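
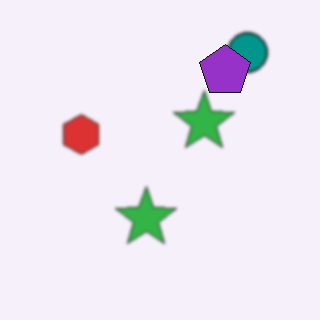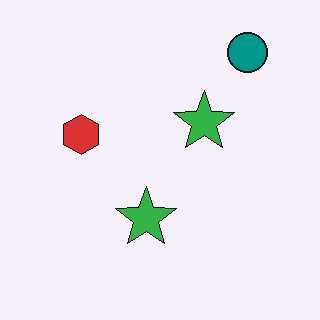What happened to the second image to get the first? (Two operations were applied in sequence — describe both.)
This is the original image slightly softened, then overlaid with an additional purple pentagon.

Shape edges and outlines are uniformly softened across the whole image. A purple pentagon appears in the first image that is absent from the second.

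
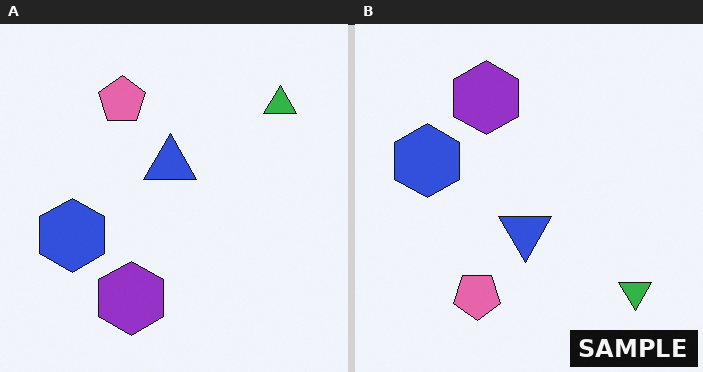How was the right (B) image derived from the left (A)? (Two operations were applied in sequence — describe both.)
Flipped vertically (top ↔ bottom), then watermarked with the text "SAMPLE" in the lower-right corner.

The purple hexagon is in the bottom of the left (A) image and the top of the right (B) — shapes on opposite sides of the horizontal midline have swapped in a mirror flip. A dark label reading "SAMPLE" appears in the lower-right corner.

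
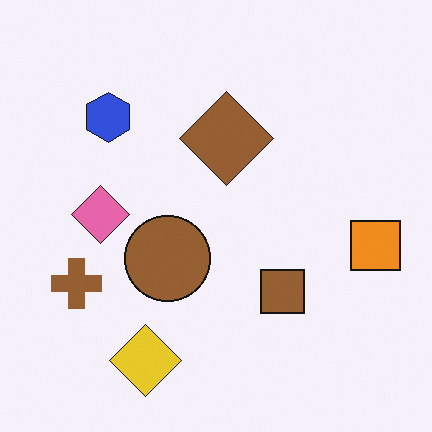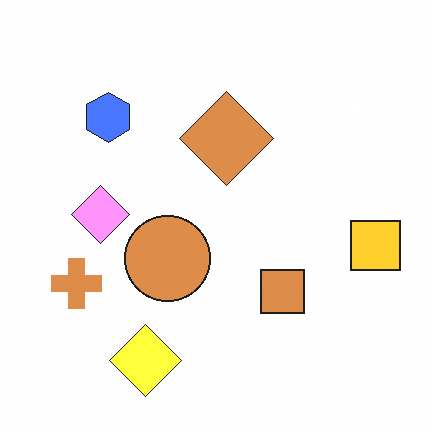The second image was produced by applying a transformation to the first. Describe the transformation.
This is the original image noticeably brightened.

Every pixel — background and shapes alike — is uniformly brightened.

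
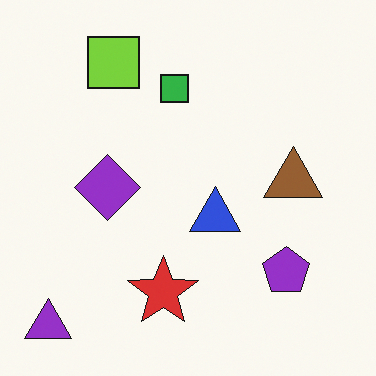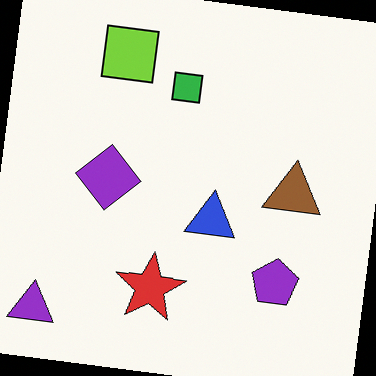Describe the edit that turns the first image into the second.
The image was rotated clockwise by a few degrees.

Every shape is tilted by the same angle and the image corners show triangular fill wedges — a whole-image rotation by a non-right angle.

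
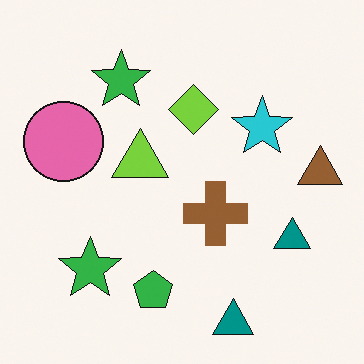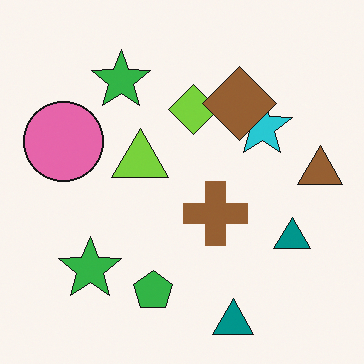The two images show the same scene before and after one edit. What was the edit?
The second image is the first overlaid with an additional brown diamond.

A brown diamond appears in the second image that is absent from the first.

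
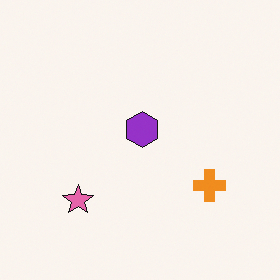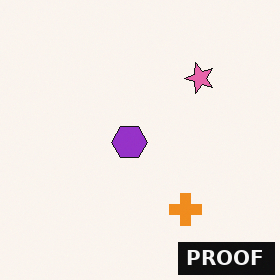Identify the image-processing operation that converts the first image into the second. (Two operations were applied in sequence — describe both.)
Transposed (reflected across the top-left ↔ bottom-right diagonal), then watermarked with the text "PROOF" in the lower-right corner.

Shapes have swapped their row and column positions — what was in the top-right is now in the bottom-left — a diagonal reflection. A dark label reading "PROOF" appears in the lower-right corner.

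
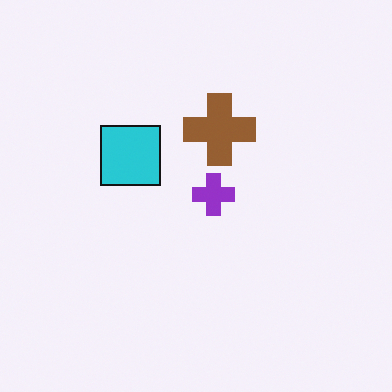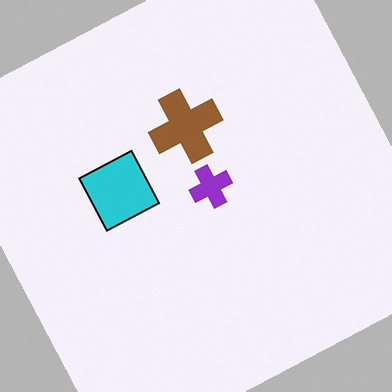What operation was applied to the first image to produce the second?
The image was rotated counter-clockwise by a clearly visible amount.

Every shape is tilted by the same angle and the image corners show triangular fill wedges — a whole-image rotation by a non-right angle.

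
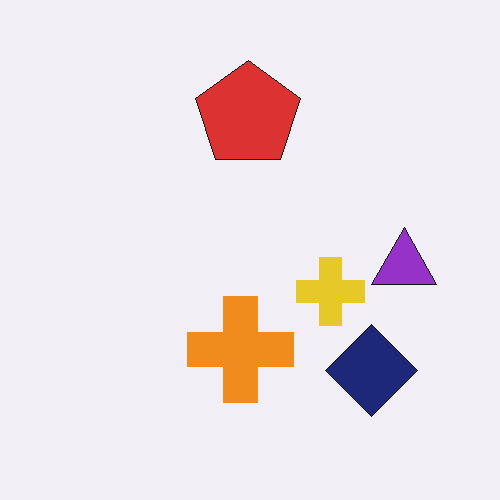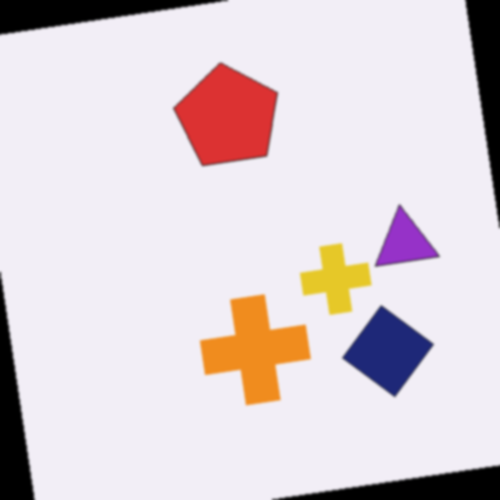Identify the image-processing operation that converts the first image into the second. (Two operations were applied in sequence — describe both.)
It was rotated counter-clockwise by a small amount, then given a subtle gaussian blur.

Every shape is tilted by the same angle and the image corners show triangular fill wedges — a whole-image rotation by a non-right angle. Shape edges and outlines are uniformly softened across the whole image.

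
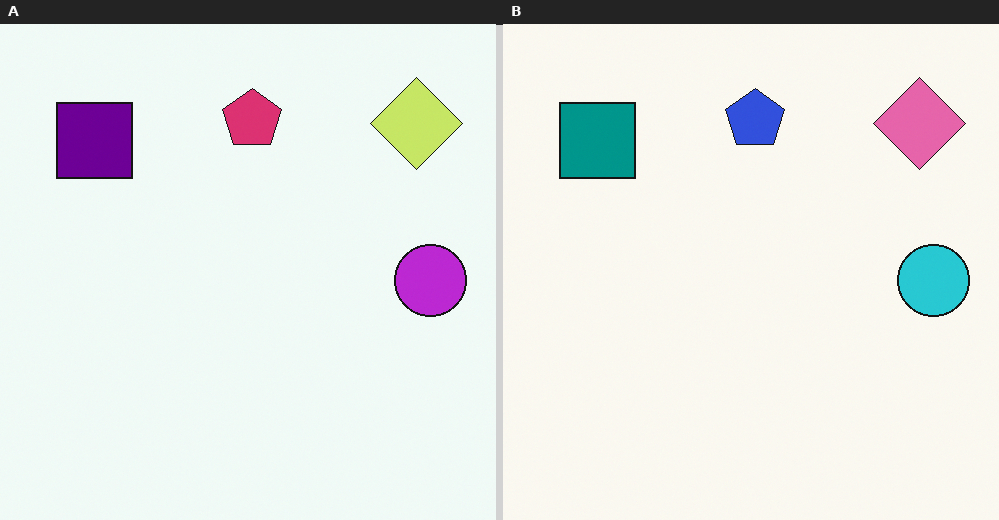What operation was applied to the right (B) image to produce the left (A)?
The image was hue-shifted through roughly a third of the color wheel.

Every shape's color has rotated by the same amount around the hue wheel — a uniform hue shift.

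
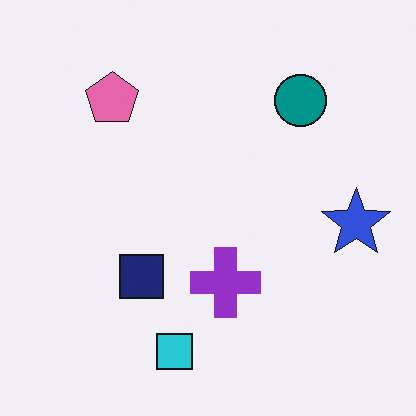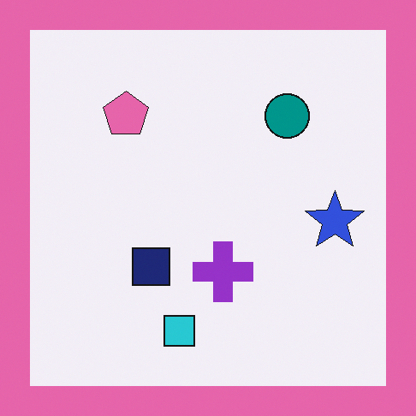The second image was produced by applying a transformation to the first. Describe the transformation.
The transformation is: framed with a pink border.

A solid pink frame runs around the edge of the second image, with the content slightly shrunk inside it.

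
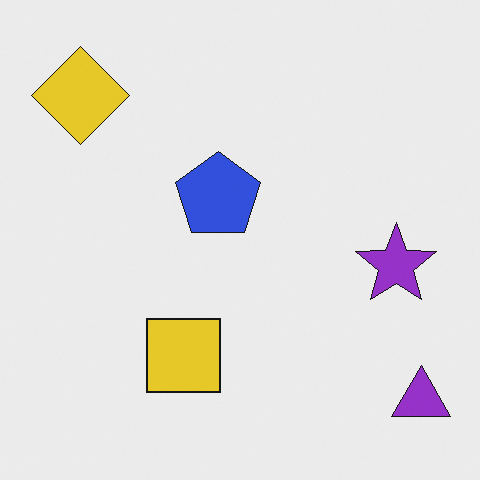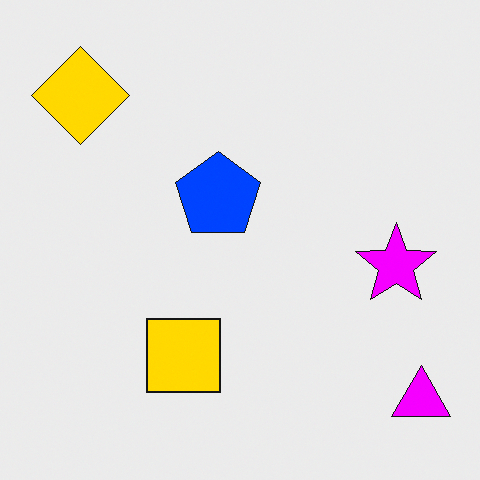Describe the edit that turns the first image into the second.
This is the original image heavily oversaturated.

All colors are more vivid — a global saturation change.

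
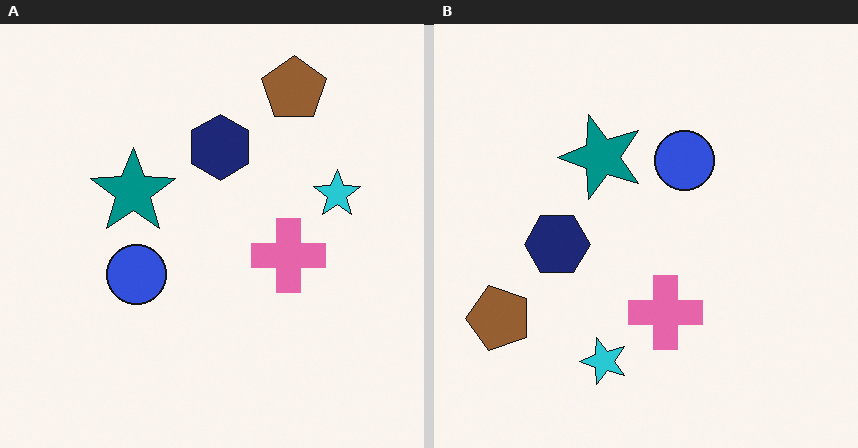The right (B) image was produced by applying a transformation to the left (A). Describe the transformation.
It was transposed (reflected across the top-left ↔ bottom-right diagonal).

Shapes have swapped their row and column positions — what was in the top-right is now in the bottom-left — a diagonal reflection.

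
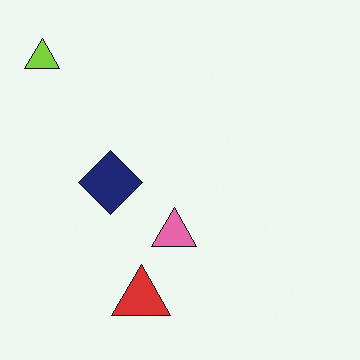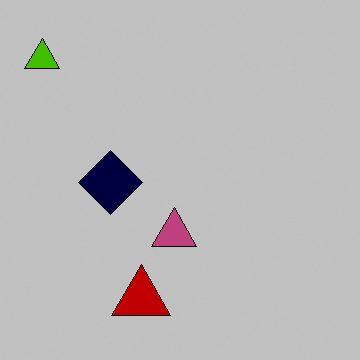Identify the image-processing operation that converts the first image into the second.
Heavily posterized to just a handful of flat colors.

Each flat color has snapped to a coarser quantized level — most visibly, the near-white background has dropped to a flat grey.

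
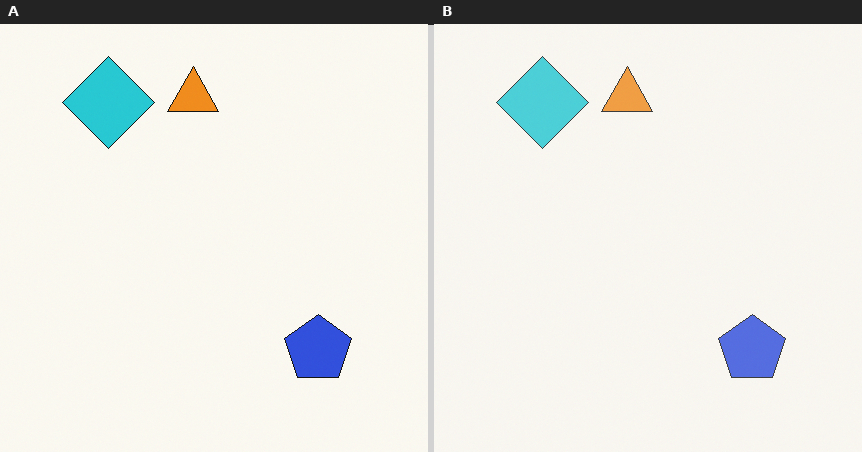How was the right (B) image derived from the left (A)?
The transformation is: given slightly reduced contrast.

Tones are pushed toward mid-grey across the whole image — a global contrast change.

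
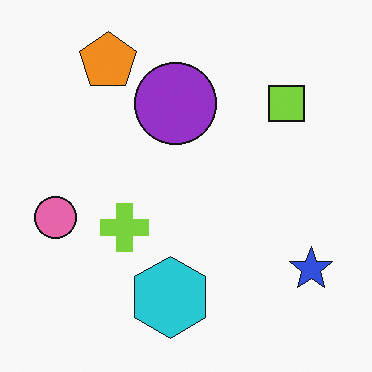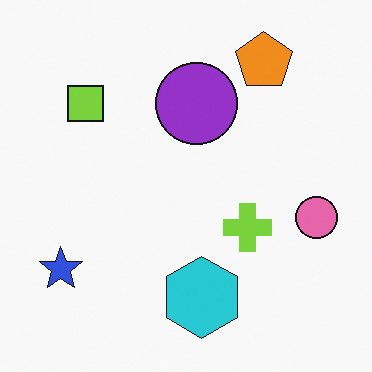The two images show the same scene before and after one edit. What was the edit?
The image was flipped horizontally (left ↔ right).

The pink circle is in the left of the first image and the right of the second — shapes on opposite sides of the vertical midline have swapped in a mirror flip.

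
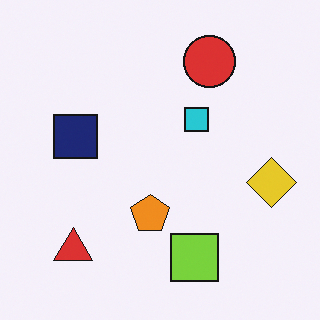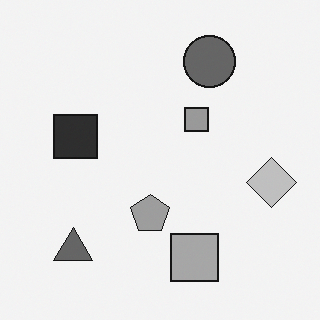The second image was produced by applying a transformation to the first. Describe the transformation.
This is the original image converted to grayscale.

All color is removed — every shape is now a shade of grey.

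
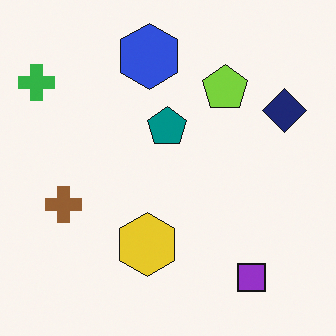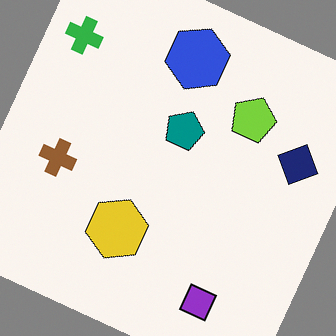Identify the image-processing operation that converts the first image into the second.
It was rotated clockwise by a moderate amount.

Every shape is tilted by the same angle and the image corners show triangular fill wedges — a whole-image rotation by a non-right angle.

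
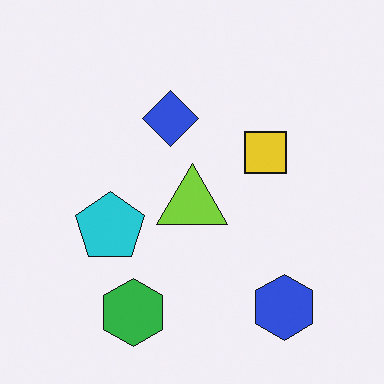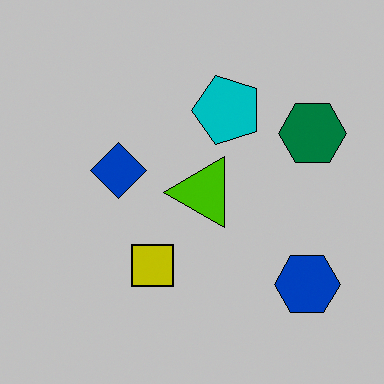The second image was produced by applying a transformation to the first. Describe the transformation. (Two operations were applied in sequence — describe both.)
Transposed (reflected across the top-left ↔ bottom-right diagonal), then aggressively posterized.

Shapes have swapped their row and column positions — what was in the top-right is now in the bottom-left — a diagonal reflection. Each flat color has snapped to a coarser quantized level — most visibly, the near-white background has dropped to a flat grey.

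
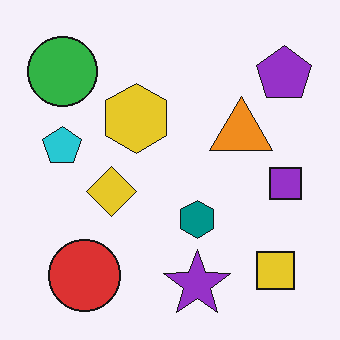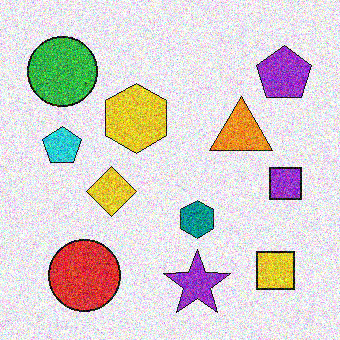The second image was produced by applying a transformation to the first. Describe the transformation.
Degraded with a thick layer of grain.

Random speckle covers the whole image, including the flat background.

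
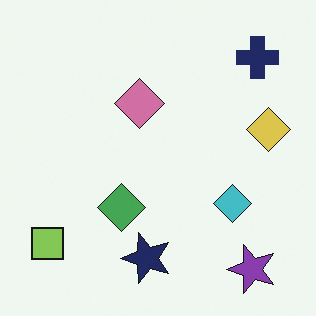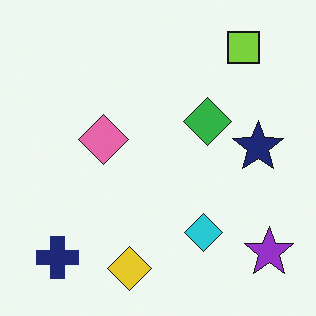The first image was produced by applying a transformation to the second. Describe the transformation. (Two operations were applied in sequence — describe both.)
This is the original image transposed (reflected across the top-left ↔ bottom-right diagonal), then slightly desaturated.

Shapes have swapped their row and column positions — what was in the top-right is now in the bottom-left — a diagonal reflection. All colors are more muted and greyish — a global saturation change.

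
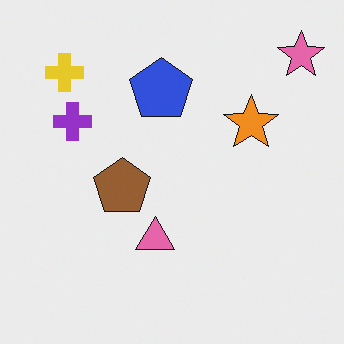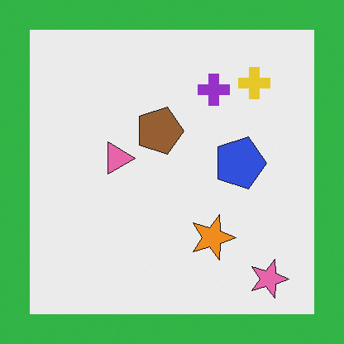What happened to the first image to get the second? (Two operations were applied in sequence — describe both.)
The transformation is: rotated 90° clockwise, then framed with a green border.

The pink star sits in the top-right of the first image and the bottom-right of the second — consistent with a whole-image 90° clockwise rotation. A solid green frame runs around the edge of the second image, with the content slightly shrunk inside it.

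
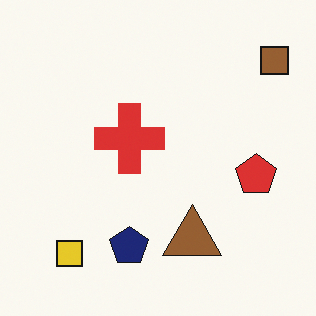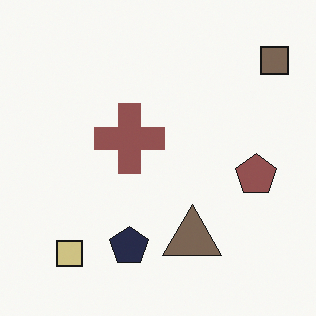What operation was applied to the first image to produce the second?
The transformation is: made much more muted (saturation change).

All colors are more muted and greyish — a global saturation change.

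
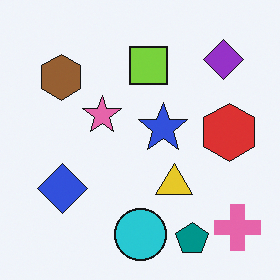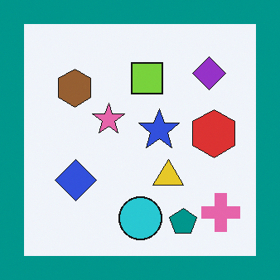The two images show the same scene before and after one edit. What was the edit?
The transformation is: framed with a teal border.

A solid teal frame runs around the edge of the second image, with the content slightly shrunk inside it.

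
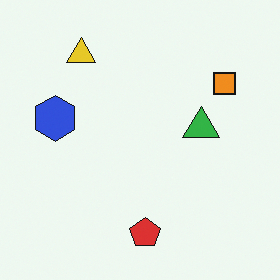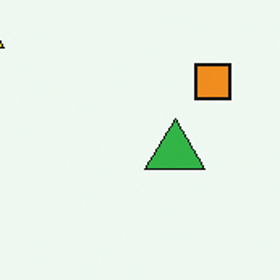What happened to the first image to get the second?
The second image is the first cropped to a modestly smaller region and rescaled.

The visible shapes are larger and the field of view is narrower; shapes near the original edges may be partly or wholly outside the frame — a crop-and-rescale.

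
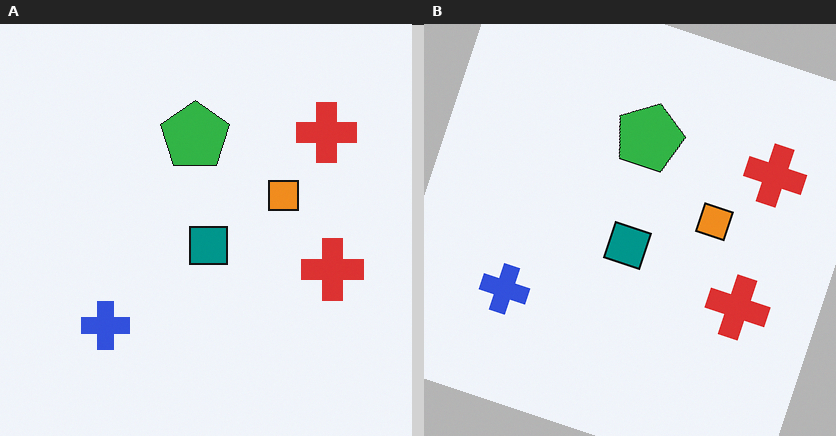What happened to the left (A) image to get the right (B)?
The right (B) image is the left (A) rotated clockwise by a clearly visible amount.

Every shape is tilted by the same angle and the image corners show triangular fill wedges — a whole-image rotation by a non-right angle.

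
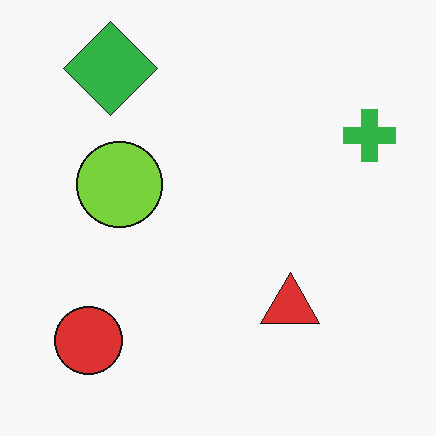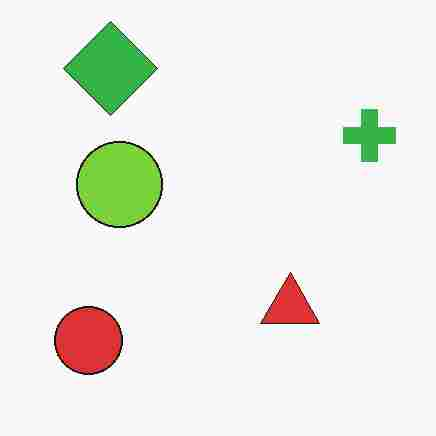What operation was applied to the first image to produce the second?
The image was heavily JPEG-compressed with obvious blocking artifacts.

Blocky 8×8 compression artifacts appear around shape edges and the flat background shows ringing — characteristic JPEG degradation.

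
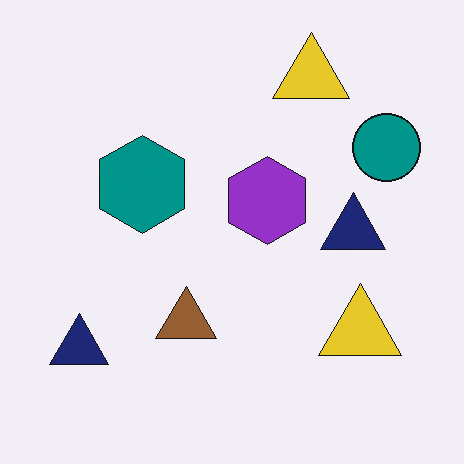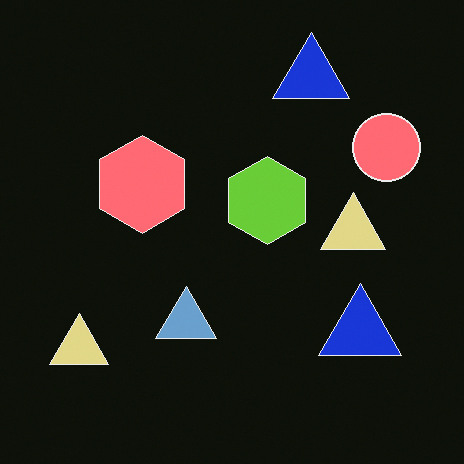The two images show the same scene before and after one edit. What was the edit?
Color-inverted (negative).

The light background has become dark and every shape's color is its complement — a photographic negative.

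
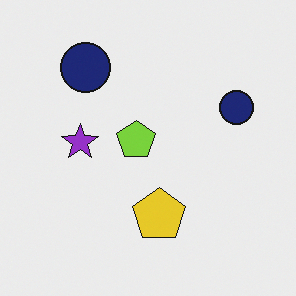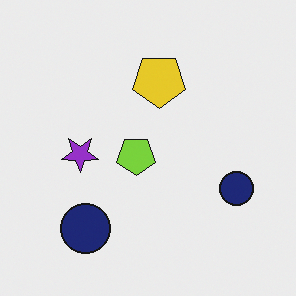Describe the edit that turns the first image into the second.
The image was flipped vertically (top ↔ bottom).

The yellow pentagon is in the bottom of the first image and the top of the second — shapes on opposite sides of the horizontal midline have swapped in a mirror flip.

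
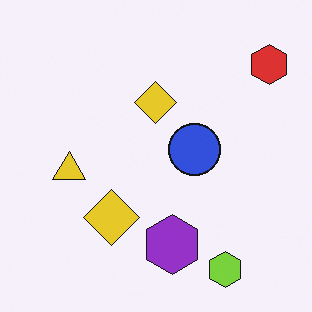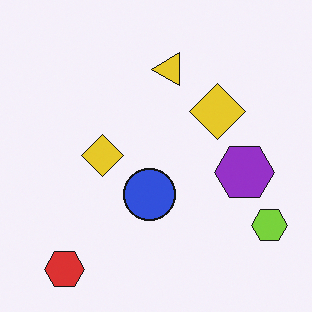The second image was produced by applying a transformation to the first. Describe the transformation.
Transposed (reflected across the top-left ↔ bottom-right diagonal).

Shapes have swapped their row and column positions — what was in the top-right is now in the bottom-left — a diagonal reflection.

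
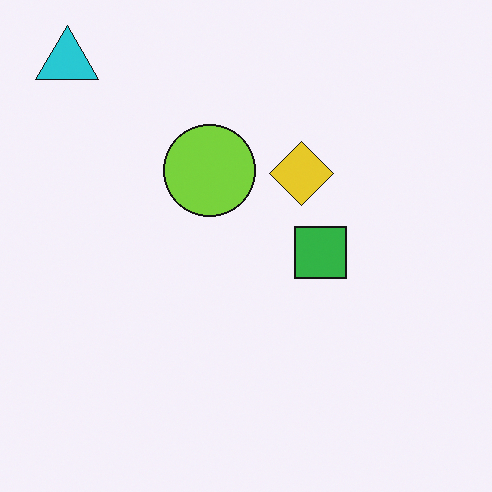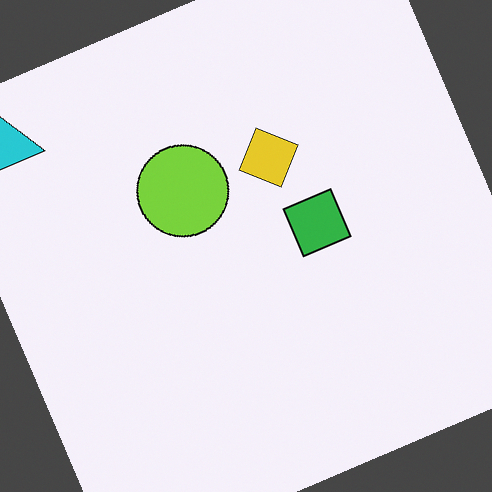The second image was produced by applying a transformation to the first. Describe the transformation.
It was rotated counter-clockwise by a moderate amount.

Every shape is tilted by the same angle and the image corners show triangular fill wedges — a whole-image rotation by a non-right angle.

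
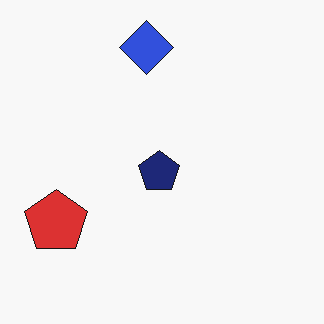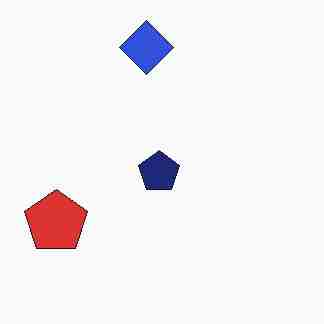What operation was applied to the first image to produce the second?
The transformation is: heavily JPEG-compressed with obvious blocking artifacts.

Blocky 8×8 compression artifacts appear around shape edges and the flat background shows ringing — characteristic JPEG degradation.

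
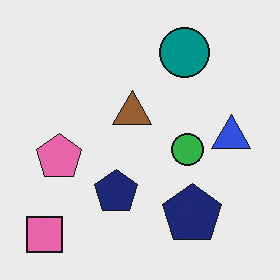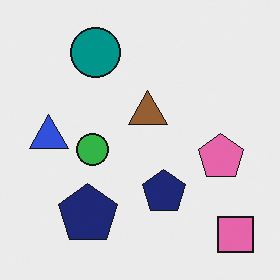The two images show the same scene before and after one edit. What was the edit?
The second image is the first flipped horizontally (left ↔ right).

The pink square is in the bottom-left of the first image and the bottom-right of the second — shapes on opposite sides of the vertical midline have swapped in a mirror flip.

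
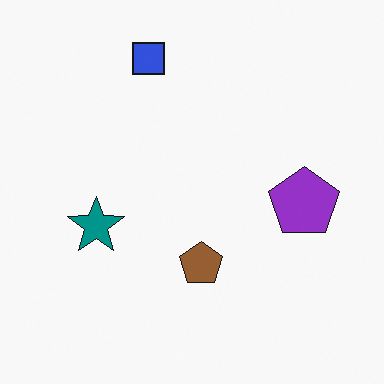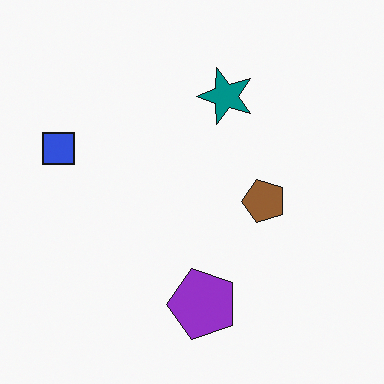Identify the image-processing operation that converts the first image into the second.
The transformation is: transposed (reflected across the top-left ↔ bottom-right diagonal).

Shapes have swapped their row and column positions — what was in the top-right is now in the bottom-left — a diagonal reflection.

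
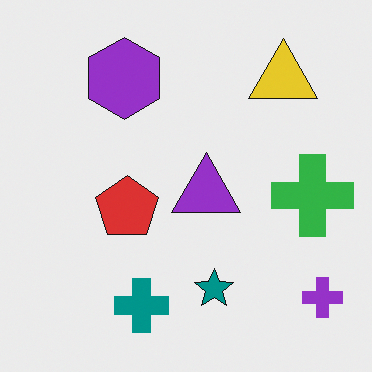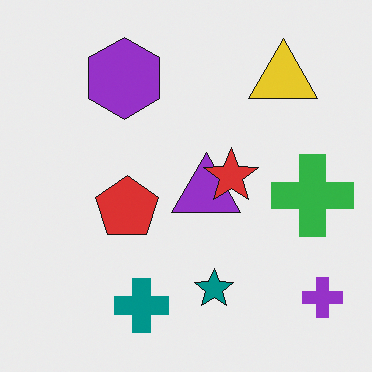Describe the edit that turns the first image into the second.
The transformation is: overlaid with an additional red star.

A red star appears in the second image that is absent from the first.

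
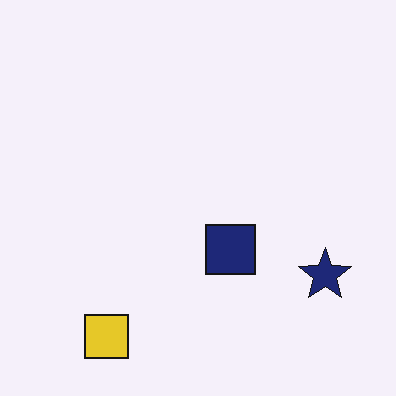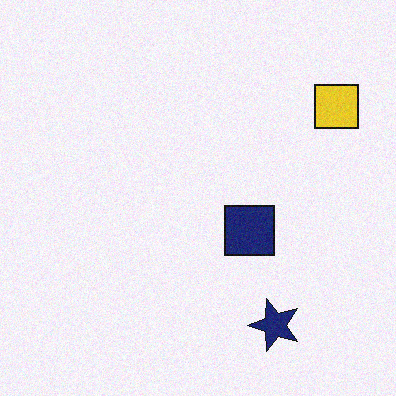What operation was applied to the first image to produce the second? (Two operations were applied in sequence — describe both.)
This is the original image transposed (reflected across the top-left ↔ bottom-right diagonal), then degraded with subtle gaussian noise.

Shapes have swapped their row and column positions — what was in the top-right is now in the bottom-left — a diagonal reflection. Random speckle covers the whole image, including the flat background.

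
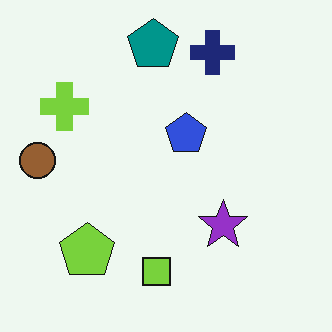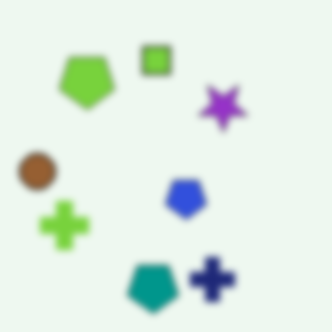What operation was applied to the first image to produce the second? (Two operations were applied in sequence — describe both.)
The transformation is: flipped vertically (top ↔ bottom), then moderately blurred.

The teal pentagon is in the top of the first image and the bottom of the second — shapes on opposite sides of the horizontal midline have swapped in a mirror flip. Shape edges and outlines are uniformly softened across the whole image.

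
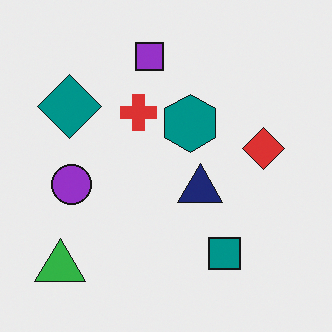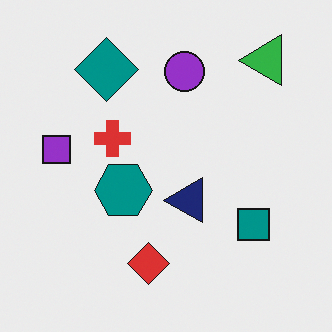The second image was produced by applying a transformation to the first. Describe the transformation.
This is the original image transposed (reflected across the top-left ↔ bottom-right diagonal).

Shapes have swapped their row and column positions — what was in the top-right is now in the bottom-left — a diagonal reflection.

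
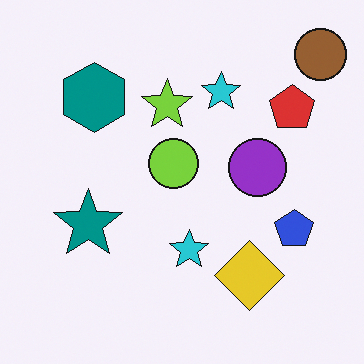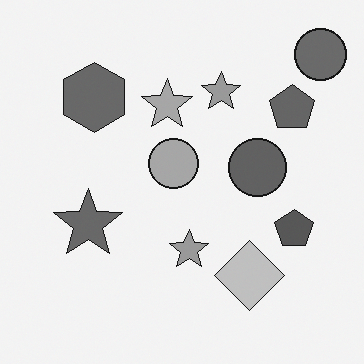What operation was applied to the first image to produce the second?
The transformation is: converted to grayscale.

All color is removed — every shape is now a shade of grey.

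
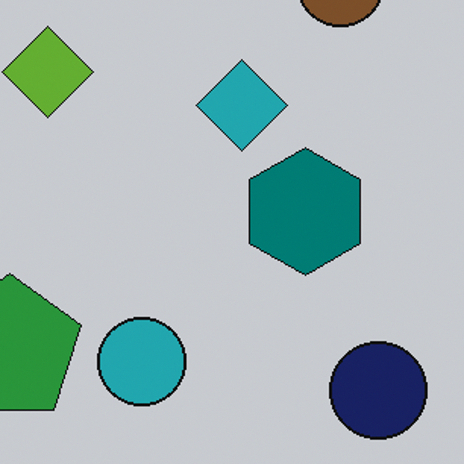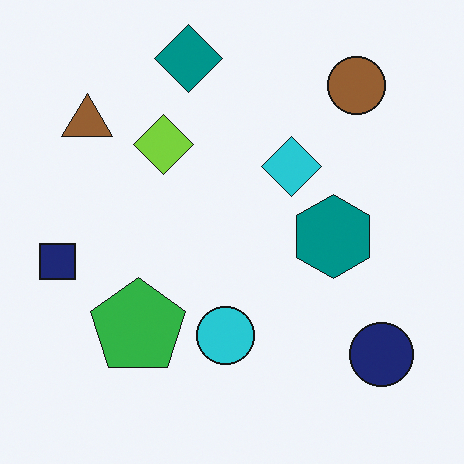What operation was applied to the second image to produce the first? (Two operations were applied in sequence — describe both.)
It was darkened a little, then cropped to a modestly smaller region and rescaled.

Every pixel — background and shapes alike — is uniformly darkened. The visible shapes are larger and the field of view is narrower; shapes near the original edges may be partly or wholly outside the frame — a crop-and-rescale.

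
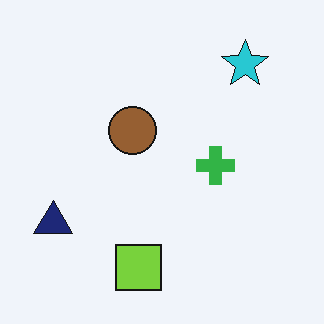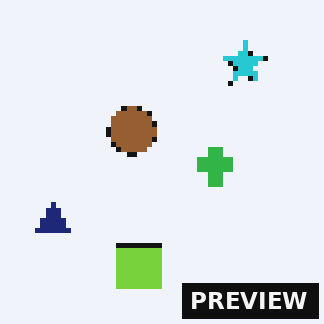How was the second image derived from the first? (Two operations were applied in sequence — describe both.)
Mildly pixelated, then watermarked with the text "PREVIEW" in the lower-right corner.

Shapes are reduced to large square blocks; fine edges and outlines are lost — a downscale-then-upscale (mosaic) effect. A dark label reading "PREVIEW" appears in the lower-right corner.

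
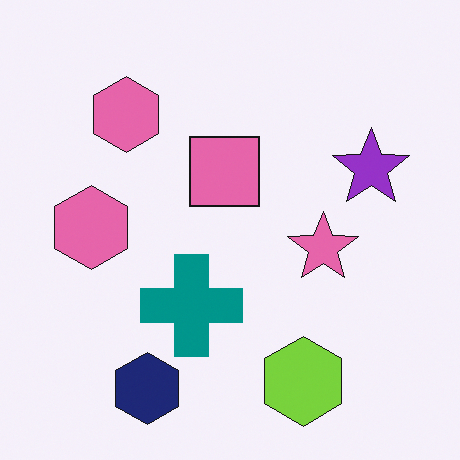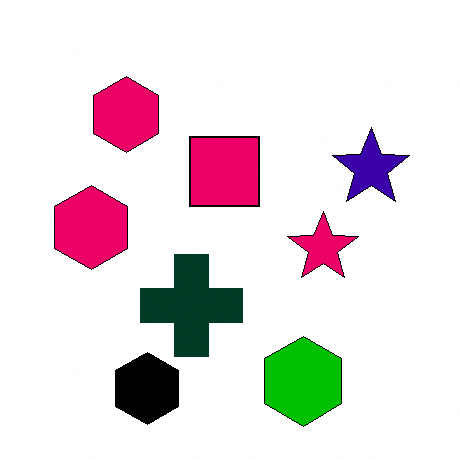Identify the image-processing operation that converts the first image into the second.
This is the original image boosted in contrast.

Tones are pushed away from mid-grey across the whole image — a global contrast change.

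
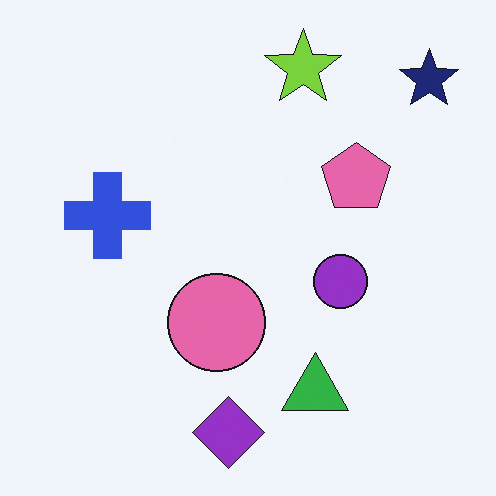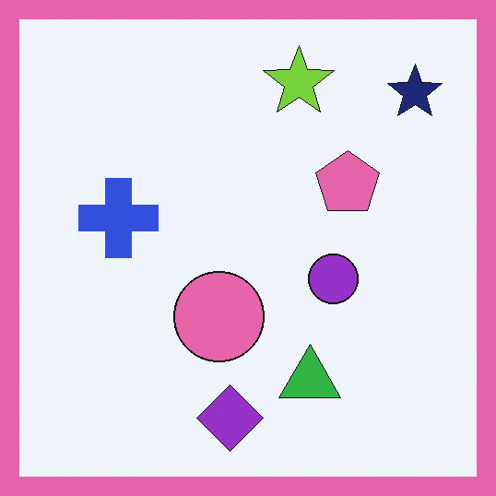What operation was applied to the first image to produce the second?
It was framed with a pink border.

A solid pink frame runs around the edge of the second image, with the content slightly shrunk inside it.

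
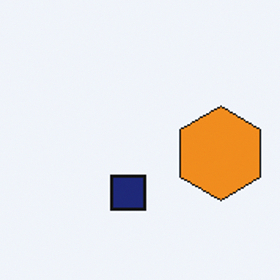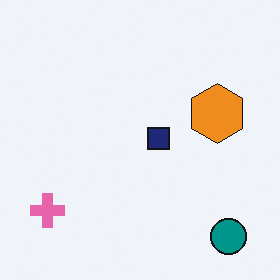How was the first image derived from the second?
The transformation is: cropped to a modestly smaller region and rescaled.

The visible shapes are larger and the field of view is narrower; shapes near the original edges may be partly or wholly outside the frame — a crop-and-rescale.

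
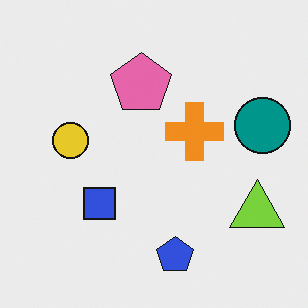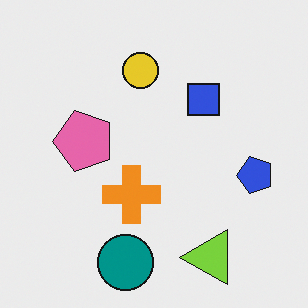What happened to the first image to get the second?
The transformation is: transposed (reflected across the top-left ↔ bottom-right diagonal).

Shapes have swapped their row and column positions — what was in the top-right is now in the bottom-left — a diagonal reflection.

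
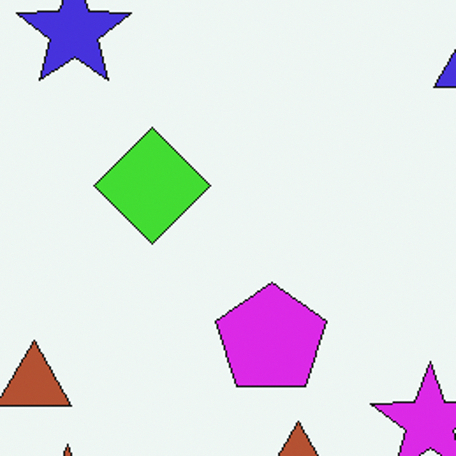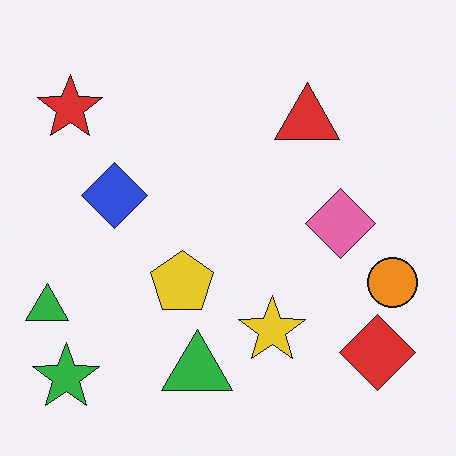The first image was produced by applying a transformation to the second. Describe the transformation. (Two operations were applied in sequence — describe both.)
The image was hue-shifted through roughly half the color wheel, then cropped tightly and scaled back up.

Every shape's color has rotated by the same amount around the hue wheel — a uniform hue shift. The visible shapes are larger and the field of view is narrower; shapes near the original edges may be partly or wholly outside the frame — a crop-and-rescale.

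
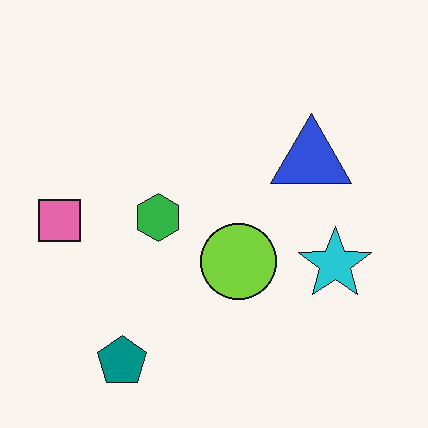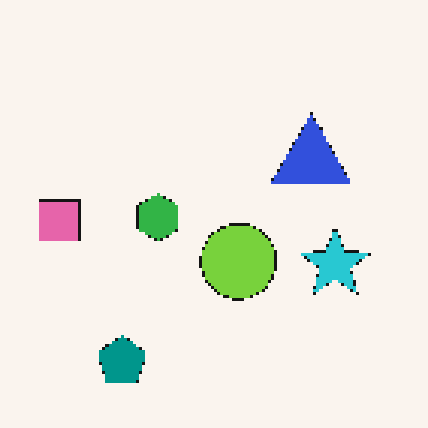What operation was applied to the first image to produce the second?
This is the original image lightly pixelated (a mild mosaic effect).

Shapes are reduced to large square blocks; fine edges and outlines are lost — a downscale-then-upscale (mosaic) effect.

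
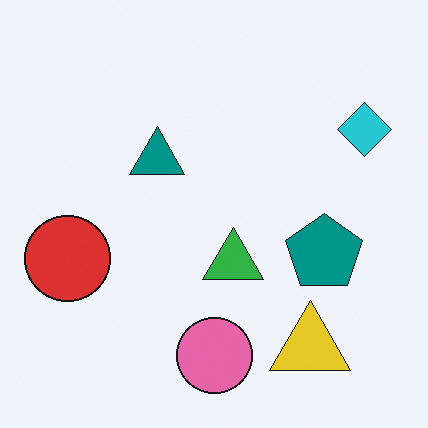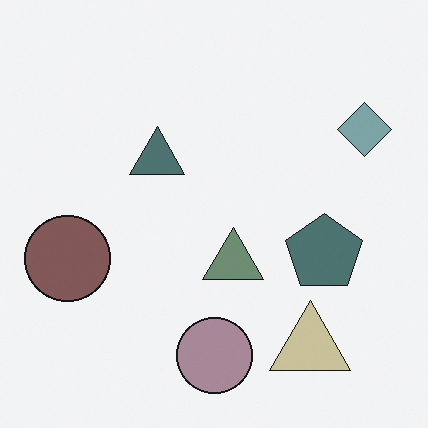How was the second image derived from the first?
The image was heavily desaturated.

All colors are more muted and greyish — a global saturation change.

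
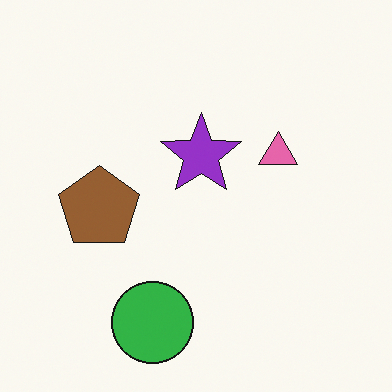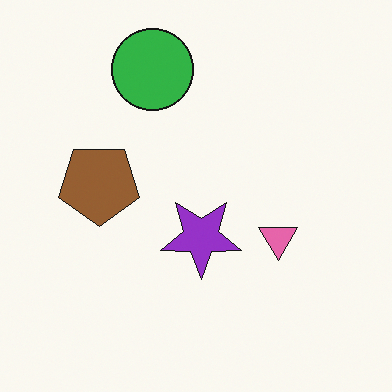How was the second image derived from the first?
Flipped vertically (top ↔ bottom).

The green circle is in the bottom of the first image and the top of the second — shapes on opposite sides of the horizontal midline have swapped in a mirror flip.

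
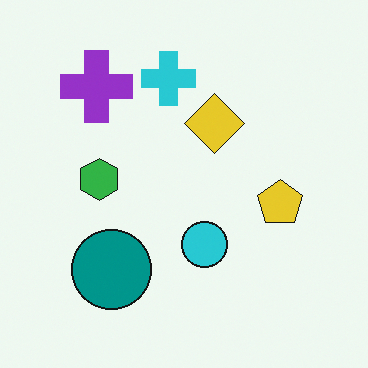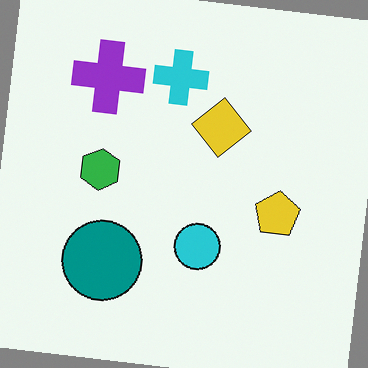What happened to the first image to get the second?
The second image is the first rotated clockwise by a slight angle.

Every shape is tilted by the same angle and the image corners show triangular fill wedges — a whole-image rotation by a non-right angle.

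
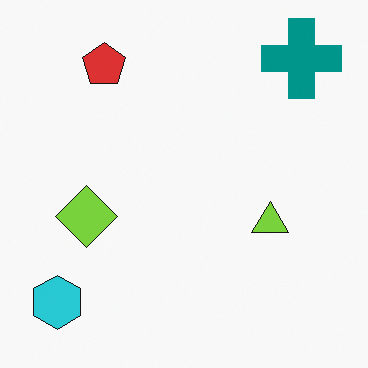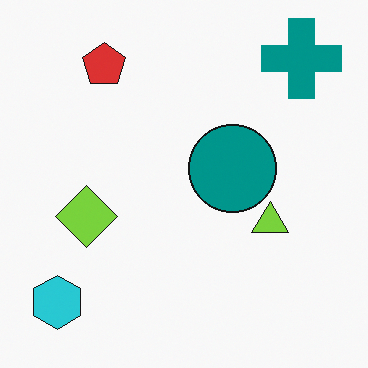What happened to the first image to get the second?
The transformation is: overlaid with an additional teal circle.

A teal circle appears in the second image that is absent from the first.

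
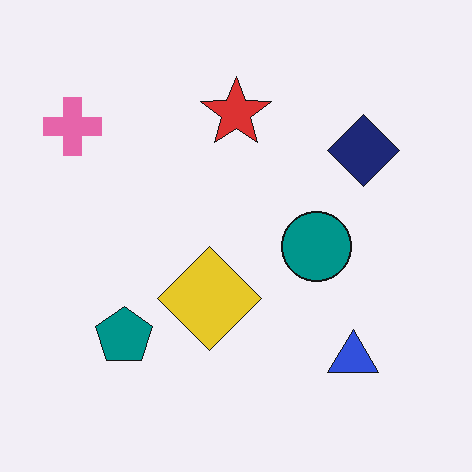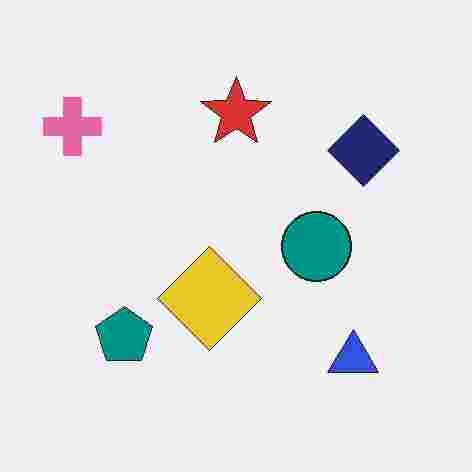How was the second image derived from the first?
It was degraded with heavy JPEG compression.

Blocky 8×8 compression artifacts appear around shape edges and the flat background shows ringing — characteristic JPEG degradation.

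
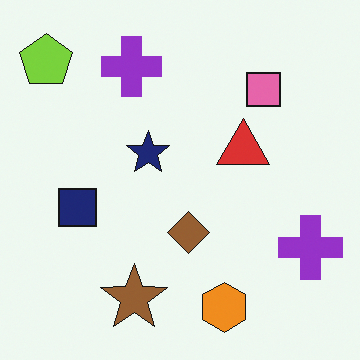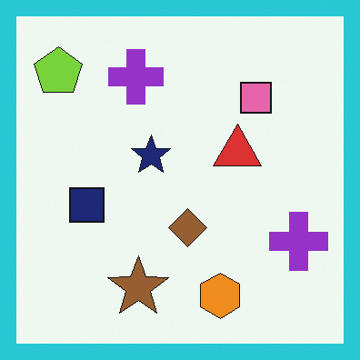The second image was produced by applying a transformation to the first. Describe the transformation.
The second image is the first framed with a cyan border.

A solid cyan frame runs around the edge of the second image, with the content slightly shrunk inside it.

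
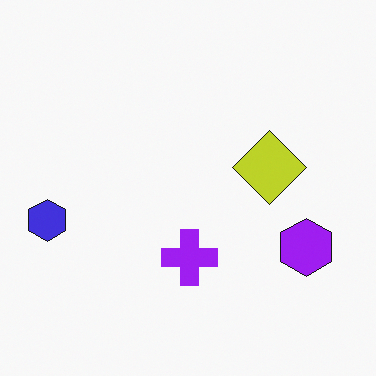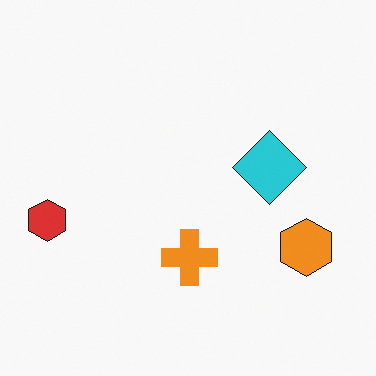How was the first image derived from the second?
The transformation is: hue-shifted by a large amount.

Every shape's color has rotated by the same amount around the hue wheel — a uniform hue shift.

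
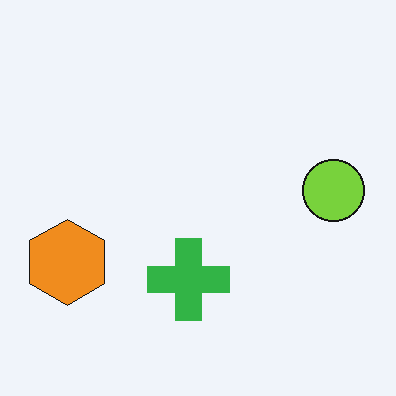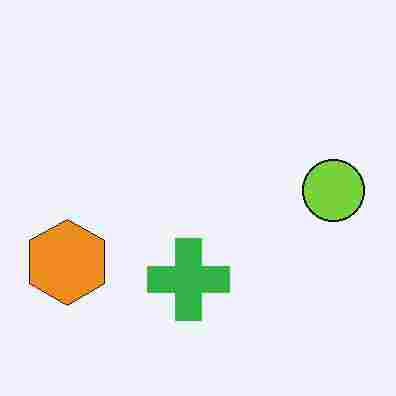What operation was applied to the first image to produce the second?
It was degraded with heavy JPEG compression.

Blocky 8×8 compression artifacts appear around shape edges and the flat background shows ringing — characteristic JPEG degradation.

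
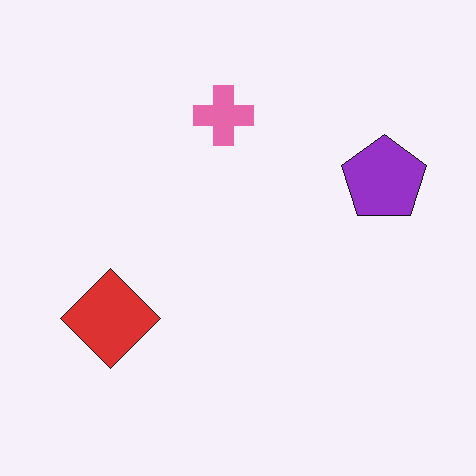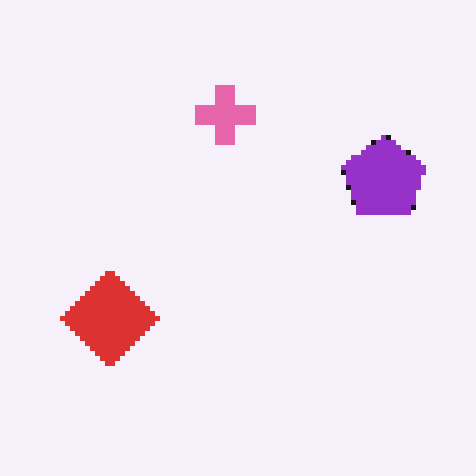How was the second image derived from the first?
This is the original image mildly pixelated.

Shapes are reduced to large square blocks; fine edges and outlines are lost — a downscale-then-upscale (mosaic) effect.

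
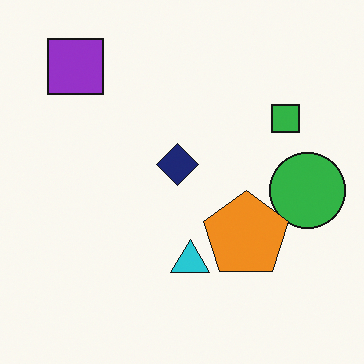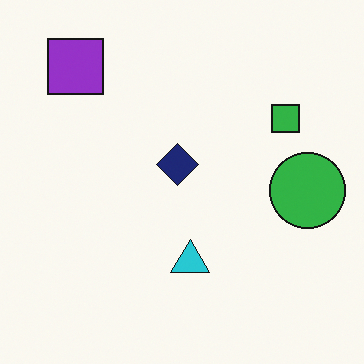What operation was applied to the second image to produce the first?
The image was overlaid with an additional orange pentagon.

An orange pentagon appears in the first image that is absent from the second.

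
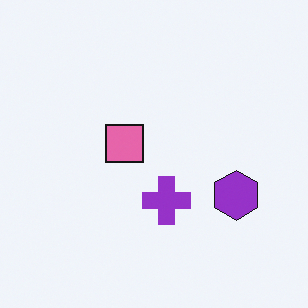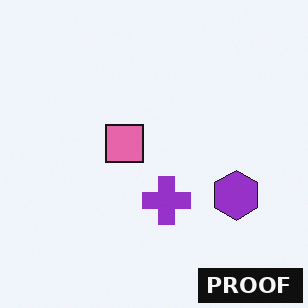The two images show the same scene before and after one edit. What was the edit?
It was watermarked with the text "PROOF" in the lower-right corner.

A dark label reading "PROOF" appears in the lower-right corner.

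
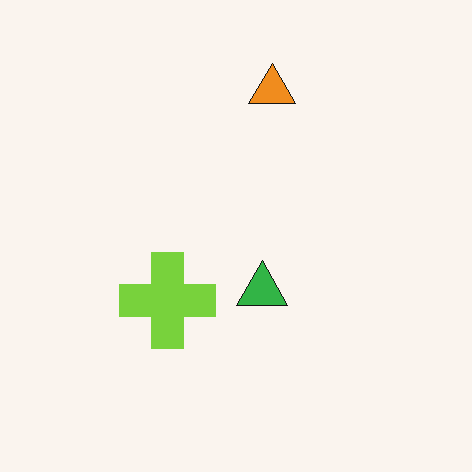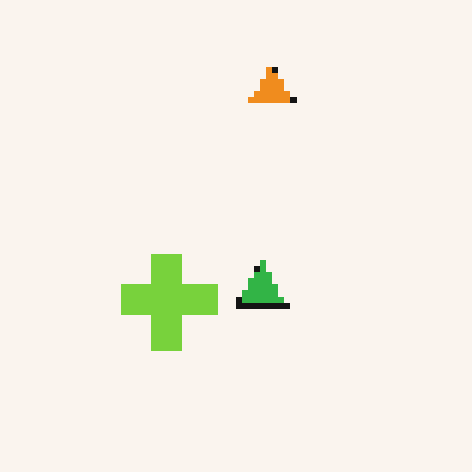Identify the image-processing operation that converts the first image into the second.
The image was moderately pixelated.

Shapes are reduced to large square blocks; fine edges and outlines are lost — a downscale-then-upscale (mosaic) effect.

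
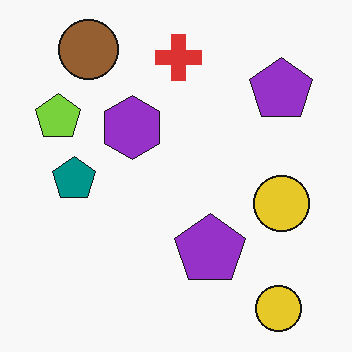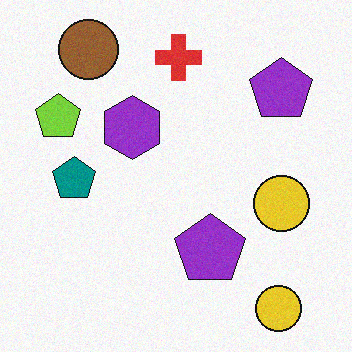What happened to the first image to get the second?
Degraded with a light layer of grain.

Random speckle covers the whole image, including the flat background.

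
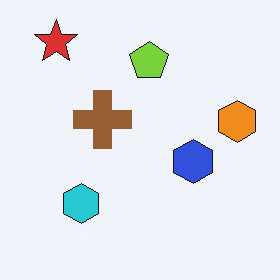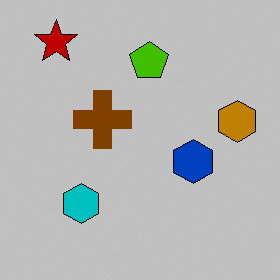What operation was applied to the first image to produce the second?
Heavily posterized to just a handful of flat colors.

Each flat color has snapped to a coarser quantized level — most visibly, the near-white background has dropped to a flat grey.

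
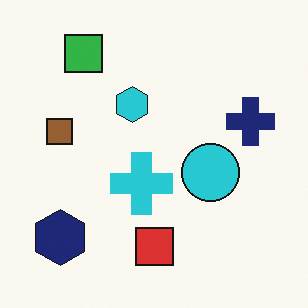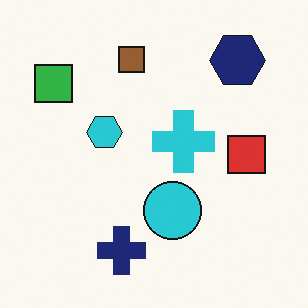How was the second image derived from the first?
It was transposed (reflected across the top-left ↔ bottom-right diagonal).

Shapes have swapped their row and column positions — what was in the top-right is now in the bottom-left — a diagonal reflection.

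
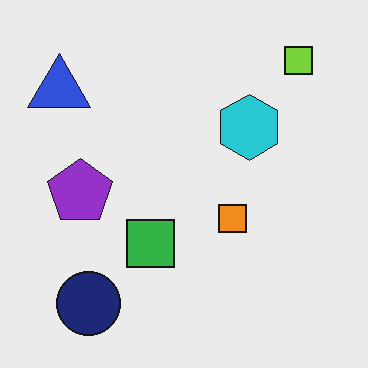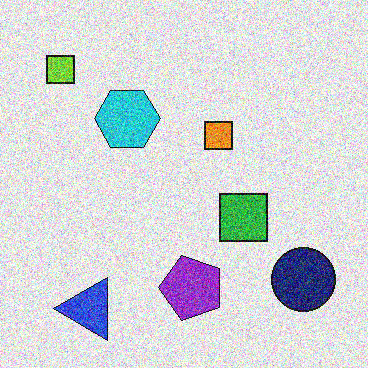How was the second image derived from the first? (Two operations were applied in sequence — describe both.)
The second image is the first rotated 90° counter-clockwise, then degraded with a thick layer of grain.

The lime square sits in the top-right of the first image and the top-left of the second — consistent with a whole-image 90° counter-clockwise rotation. Random speckle covers the whole image, including the flat background.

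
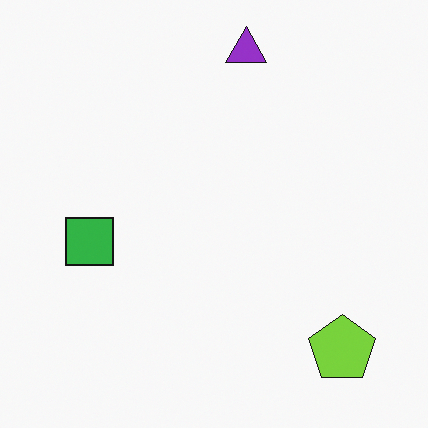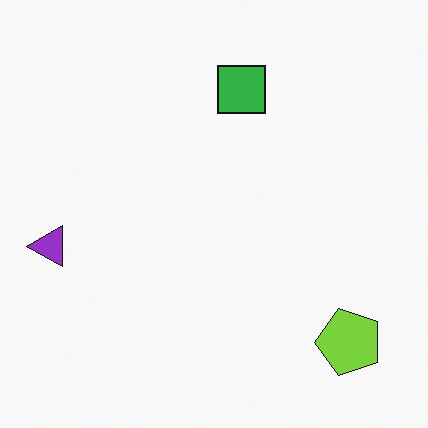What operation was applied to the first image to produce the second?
It was transposed (reflected across the top-left ↔ bottom-right diagonal).

Shapes have swapped their row and column positions — what was in the top-right is now in the bottom-left — a diagonal reflection.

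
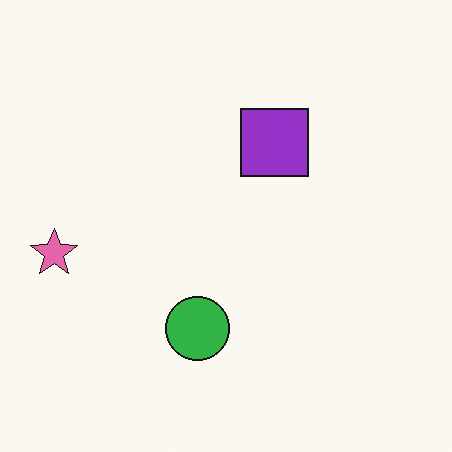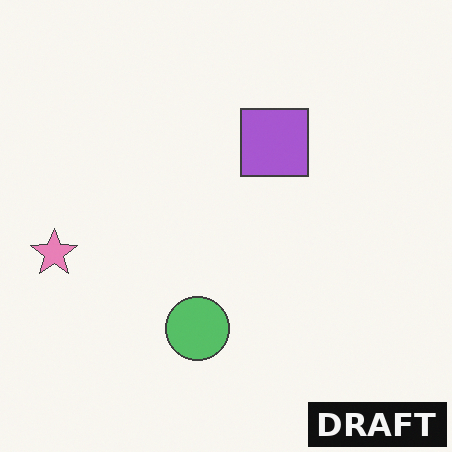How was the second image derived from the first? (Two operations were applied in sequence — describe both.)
It was given slightly reduced contrast, then watermarked with the text "DRAFT" in the lower-right corner.

Tones are pushed toward mid-grey across the whole image — a global contrast change. A dark label reading "DRAFT" appears in the lower-right corner.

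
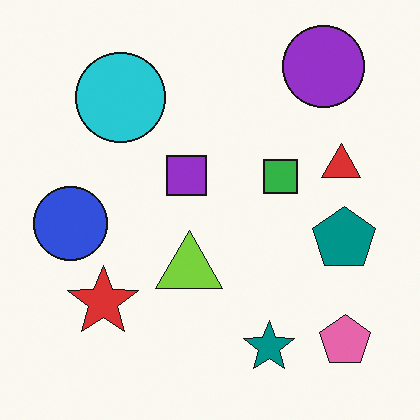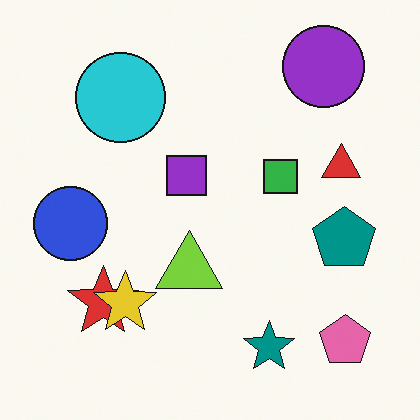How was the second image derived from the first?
The second image is the first overlaid with an additional yellow star.

A yellow star appears in the second image that is absent from the first.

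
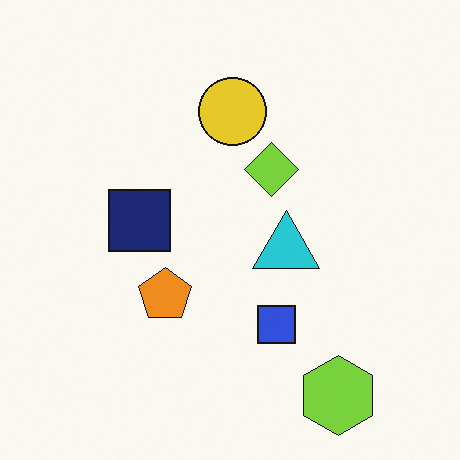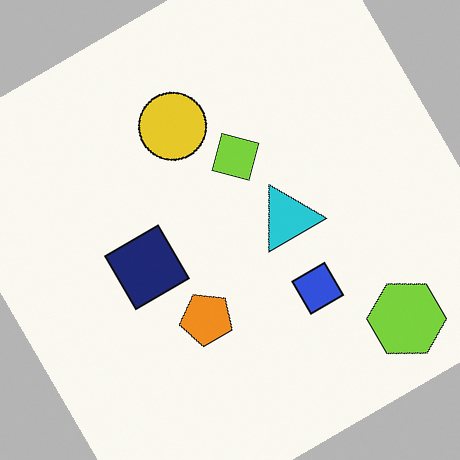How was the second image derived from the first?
This is the original image rotated counter-clockwise by a large amount — several tens of degrees.

Every shape is tilted by the same angle and the image corners show triangular fill wedges — a whole-image rotation by a non-right angle.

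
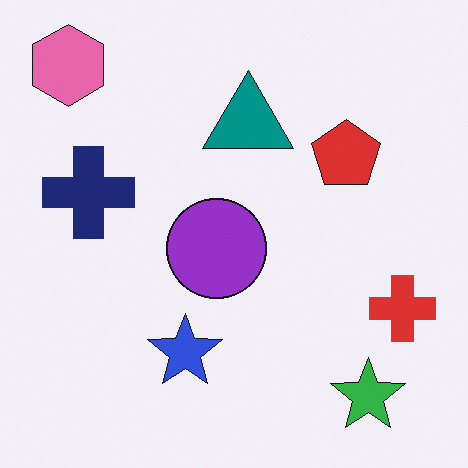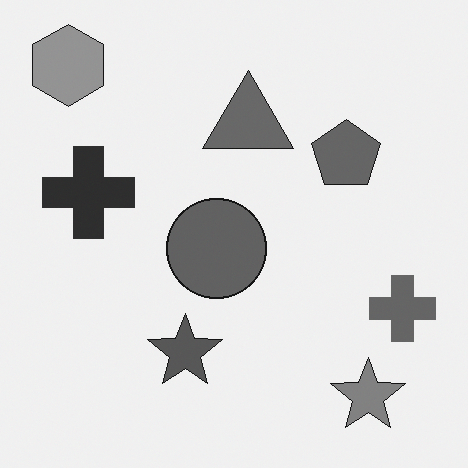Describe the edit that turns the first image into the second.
The image was converted to grayscale.

All color is removed — every shape is now a shade of grey.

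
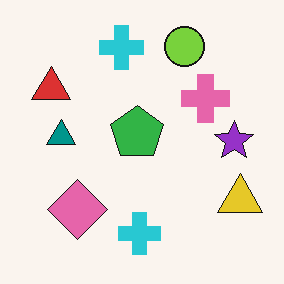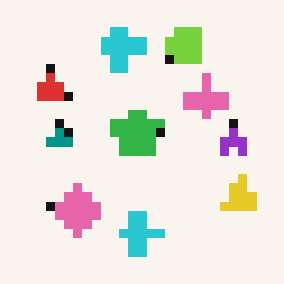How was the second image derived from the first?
Coarsely pixelated.

Shapes are reduced to large square blocks; fine edges and outlines are lost — a downscale-then-upscale (mosaic) effect.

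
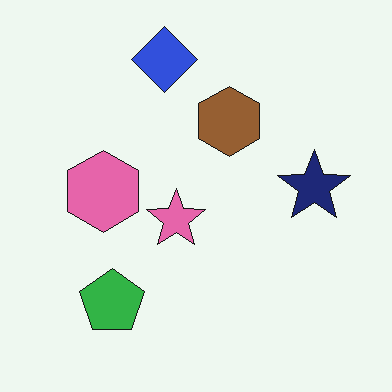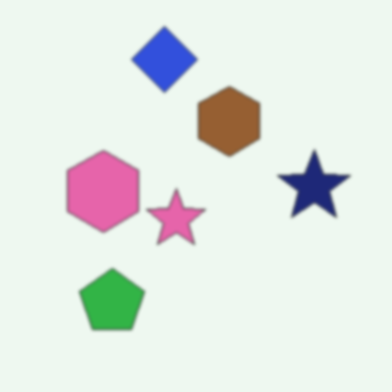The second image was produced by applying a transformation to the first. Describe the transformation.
The second image is the first lightly blurred.

Shape edges and outlines are uniformly softened across the whole image.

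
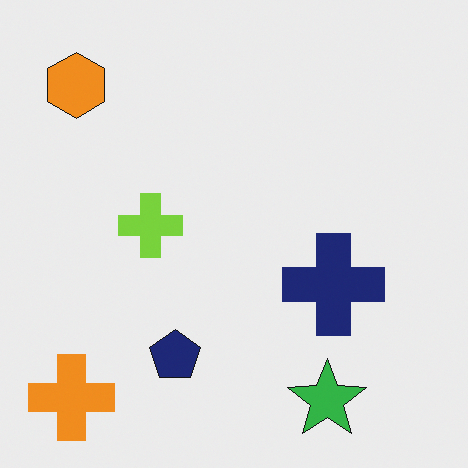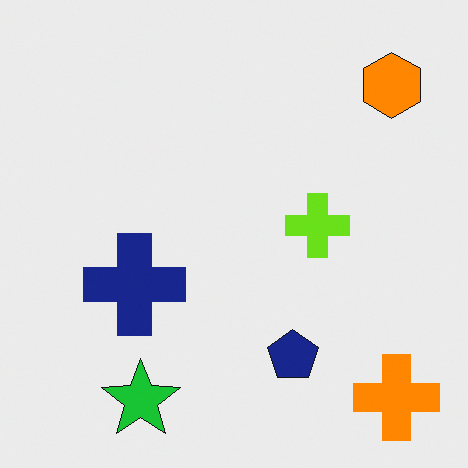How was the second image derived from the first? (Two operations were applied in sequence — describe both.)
This is the original image flipped horizontally (left ↔ right), then slightly oversaturated.

The orange cross is in the bottom-left of the first image and the bottom-right of the second — shapes on opposite sides of the vertical midline have swapped in a mirror flip. All colors are more vivid — a global saturation change.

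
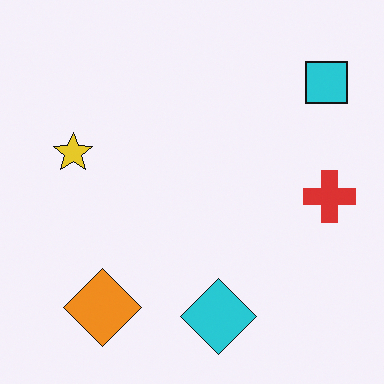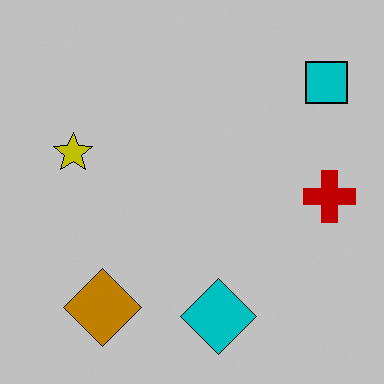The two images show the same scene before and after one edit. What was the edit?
It was heavily posterized to just a handful of flat colors.

Each flat color has snapped to a coarser quantized level — most visibly, the near-white background has dropped to a flat grey.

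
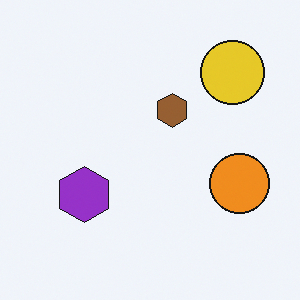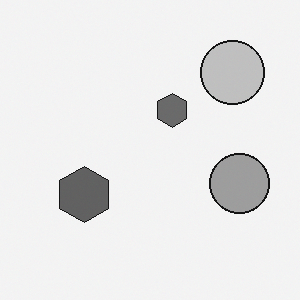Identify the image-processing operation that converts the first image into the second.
This is the original image converted to grayscale.

All color is removed — every shape is now a shade of grey.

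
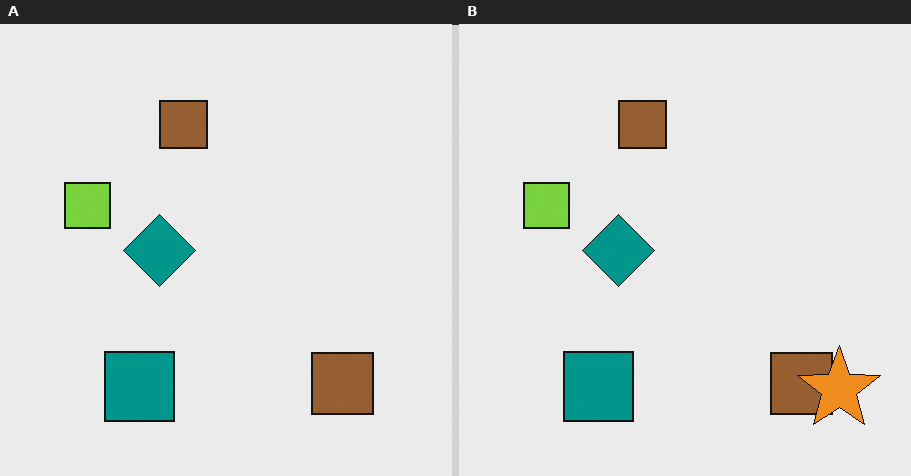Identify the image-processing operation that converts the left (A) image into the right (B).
The transformation is: overlaid with an additional orange star.

An orange star appears in the right (B) image that is absent from the left (A).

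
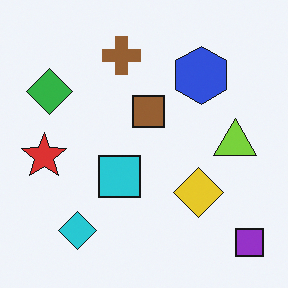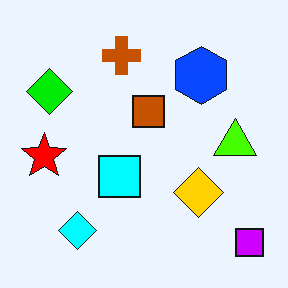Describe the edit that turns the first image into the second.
This is the original image made much more vivid (saturation change).

All colors are more vivid — a global saturation change.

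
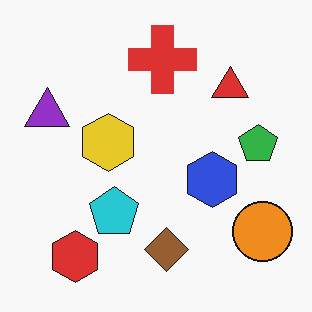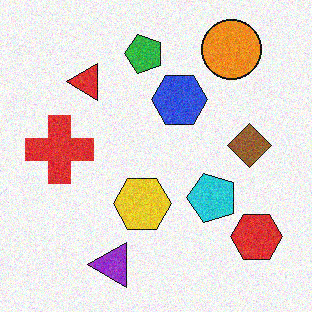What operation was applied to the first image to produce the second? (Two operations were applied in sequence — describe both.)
It was degraded with moderate additive noise, then rotated 90° counter-clockwise.

Random speckle covers the whole image, including the flat background. The orange circle sits in the bottom-right of the first image and the top-right of the second — consistent with a whole-image 90° counter-clockwise rotation.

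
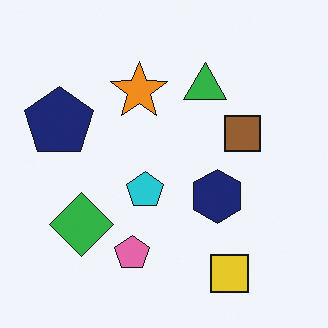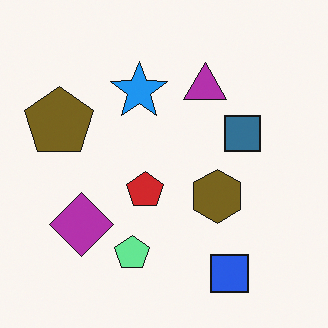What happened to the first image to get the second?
Hue-shifted by a large amount.

Every shape's color has rotated by the same amount around the hue wheel — a uniform hue shift.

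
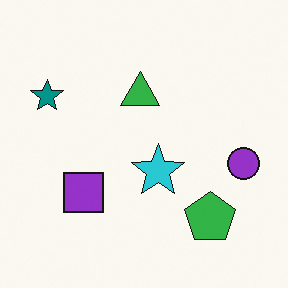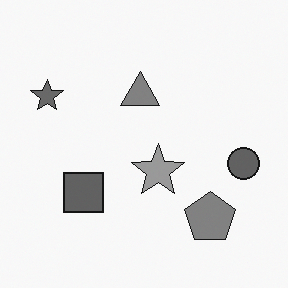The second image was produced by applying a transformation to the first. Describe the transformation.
The second image is the first converted to grayscale.

All color is removed — every shape is now a shade of grey.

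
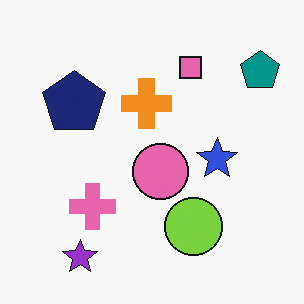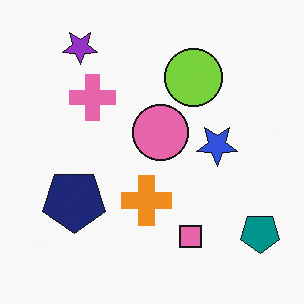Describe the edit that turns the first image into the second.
The image was flipped vertically (top ↔ bottom).

The purple star is in the bottom-left of the first image and the top-left of the second — shapes on opposite sides of the horizontal midline have swapped in a mirror flip.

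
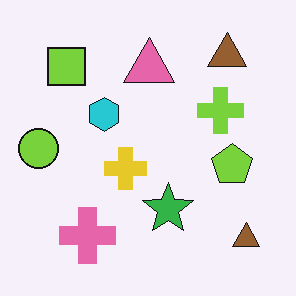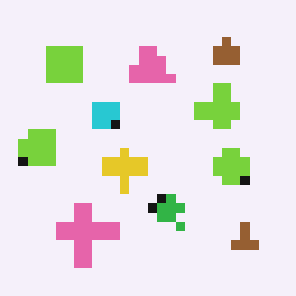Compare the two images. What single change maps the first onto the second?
Heavily pixelated into large blocks.

Shapes are reduced to large square blocks; fine edges and outlines are lost — a downscale-then-upscale (mosaic) effect.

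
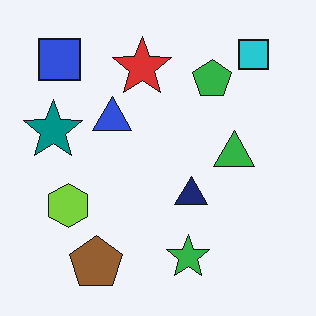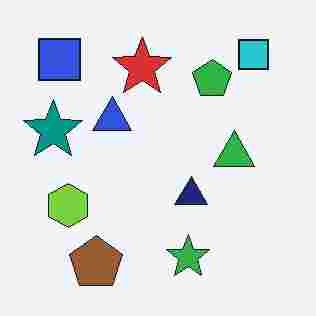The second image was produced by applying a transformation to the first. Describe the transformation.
This is the original image degraded with heavy JPEG compression.

Blocky 8×8 compression artifacts appear around shape edges and the flat background shows ringing — characteristic JPEG degradation.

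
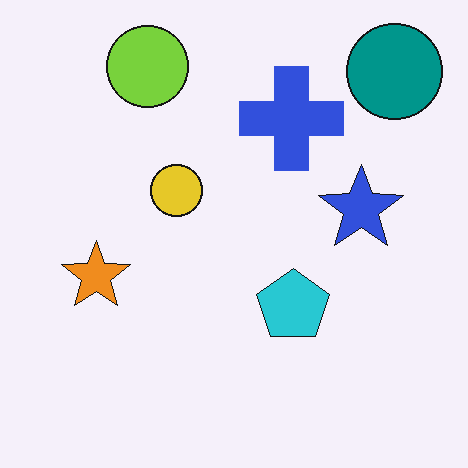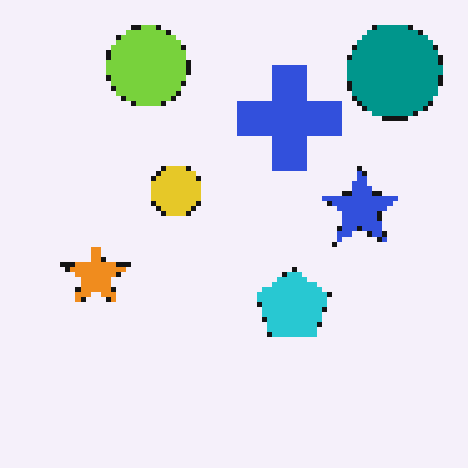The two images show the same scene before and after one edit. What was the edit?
The second image is the first mildly pixelated.

Shapes are reduced to large square blocks; fine edges and outlines are lost — a downscale-then-upscale (mosaic) effect.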